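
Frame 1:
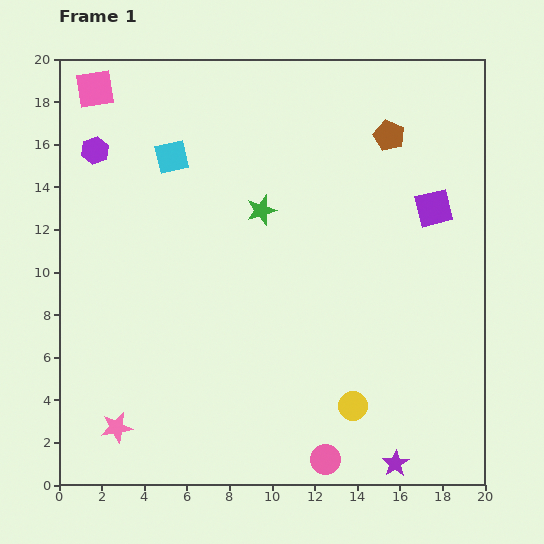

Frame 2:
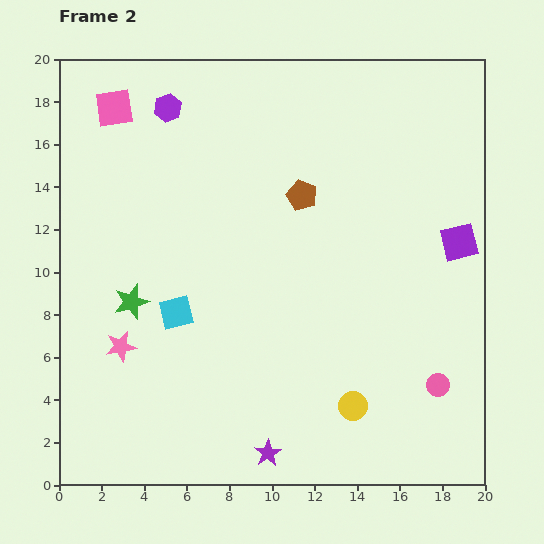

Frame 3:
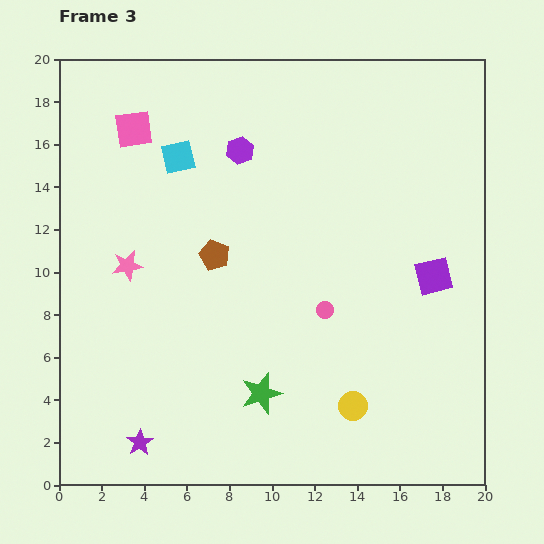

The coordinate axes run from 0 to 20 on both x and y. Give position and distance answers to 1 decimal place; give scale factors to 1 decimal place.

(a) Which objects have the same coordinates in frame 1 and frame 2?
the yellow circle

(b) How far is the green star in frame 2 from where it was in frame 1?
7.5

The green star moved from (9.5, 12.9) to (3.4, 8.6), a distance of √(6.1² + 4.3²) ≈ 7.5.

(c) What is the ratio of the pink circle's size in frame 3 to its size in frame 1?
0.6×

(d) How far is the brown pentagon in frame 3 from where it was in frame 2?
5.0

The brown pentagon moved from (11.4, 13.6) to (7.3, 10.8), a distance of √(4.1² + 2.8²) ≈ 5.0.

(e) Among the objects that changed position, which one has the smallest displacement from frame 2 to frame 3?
the pink square

(moved 1.3)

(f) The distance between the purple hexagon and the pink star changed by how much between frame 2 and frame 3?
-3.8

Distance in frame 2: 11.4. Distance in frame 3: 7.6.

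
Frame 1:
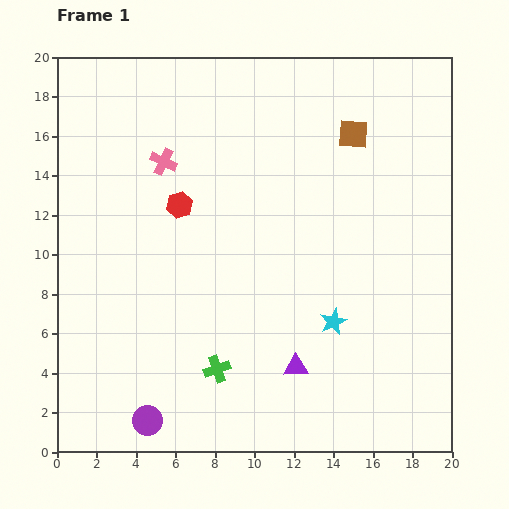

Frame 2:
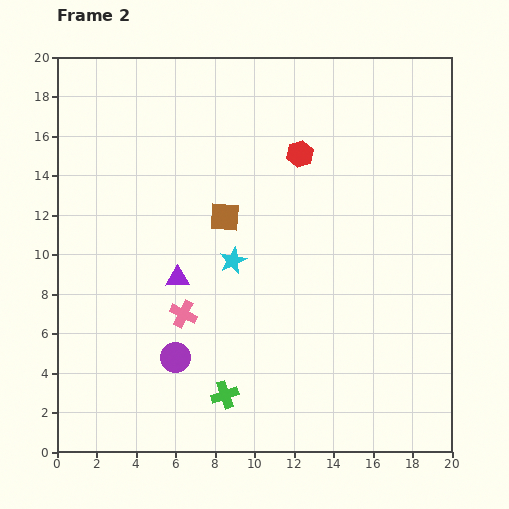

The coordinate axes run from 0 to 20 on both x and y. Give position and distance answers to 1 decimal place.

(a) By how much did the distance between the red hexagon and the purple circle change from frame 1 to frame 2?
+1.1

Distance in frame 1: 11.0. Distance in frame 2: 12.1.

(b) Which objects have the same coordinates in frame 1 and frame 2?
none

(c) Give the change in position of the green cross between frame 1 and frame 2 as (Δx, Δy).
(0.4, -1.3)

The green cross was at (8.1, 4.2) in frame 1 and (8.5, 2.9) in frame 2.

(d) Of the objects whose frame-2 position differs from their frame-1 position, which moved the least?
the green cross

(moved 1.4)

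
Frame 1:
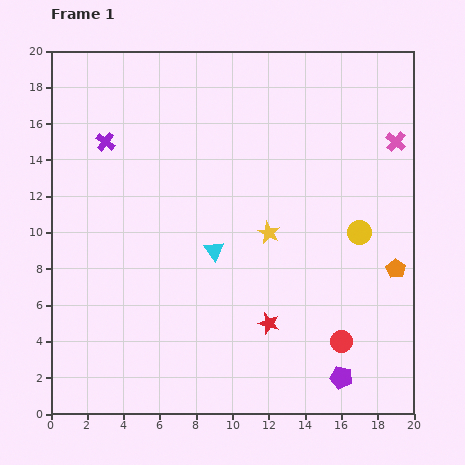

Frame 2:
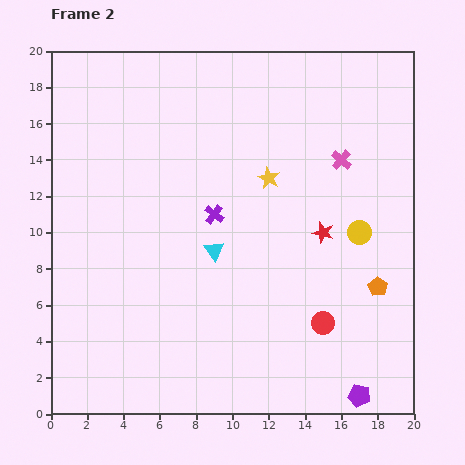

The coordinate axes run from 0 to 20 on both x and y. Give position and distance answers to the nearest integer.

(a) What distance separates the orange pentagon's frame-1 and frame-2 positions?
1

The orange pentagon moved from (19, 8) to (18, 7), a distance of √(1² + 1²) ≈ 1.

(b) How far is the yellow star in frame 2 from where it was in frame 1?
3

The yellow star moved from (12, 10) to (12, 13), a distance of √(0² + 3²) ≈ 3.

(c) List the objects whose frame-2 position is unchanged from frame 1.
the cyan triangle, the yellow circle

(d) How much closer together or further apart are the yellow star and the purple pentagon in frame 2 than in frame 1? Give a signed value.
+4

Distance in frame 1: 9. Distance in frame 2: 13.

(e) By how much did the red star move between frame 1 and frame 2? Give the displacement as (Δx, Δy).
(3, 5)

The red star was at (12, 5) in frame 1 and (15, 10) in frame 2.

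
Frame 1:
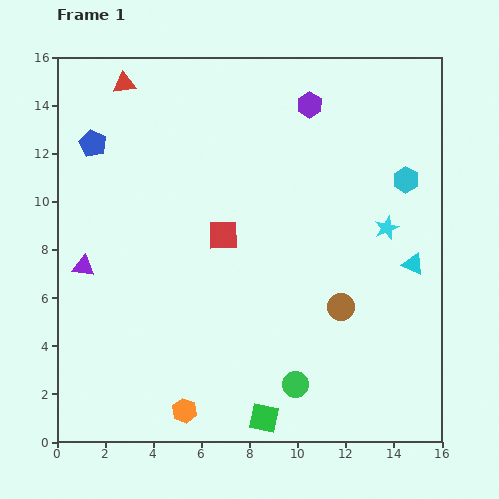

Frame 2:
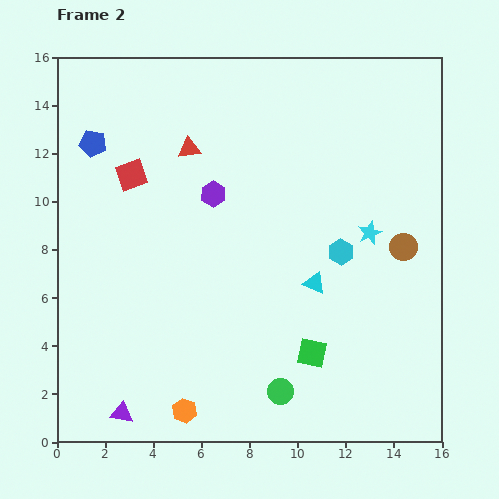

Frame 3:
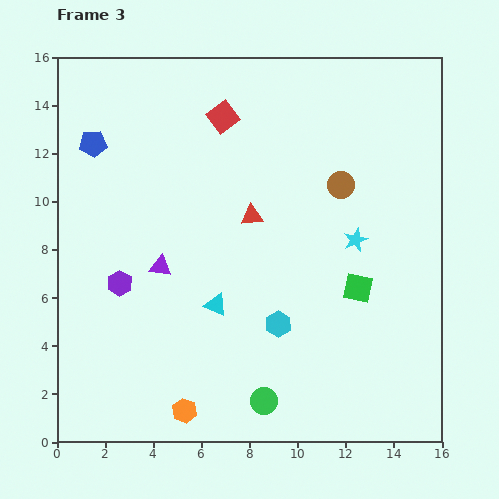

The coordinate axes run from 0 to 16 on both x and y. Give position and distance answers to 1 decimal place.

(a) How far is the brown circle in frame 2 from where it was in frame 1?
3.6

The brown circle moved from (11.8, 5.6) to (14.4, 8.1), a distance of √(2.6² + 2.5²) ≈ 3.6.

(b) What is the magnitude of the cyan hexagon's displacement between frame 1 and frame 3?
8.0

The cyan hexagon moved from (14.5, 10.9) to (9.2, 4.9), a distance of √(5.3² + 6.0²) ≈ 8.0.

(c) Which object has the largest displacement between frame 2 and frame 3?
the purple triangle

(moved 6.3; next 5.4)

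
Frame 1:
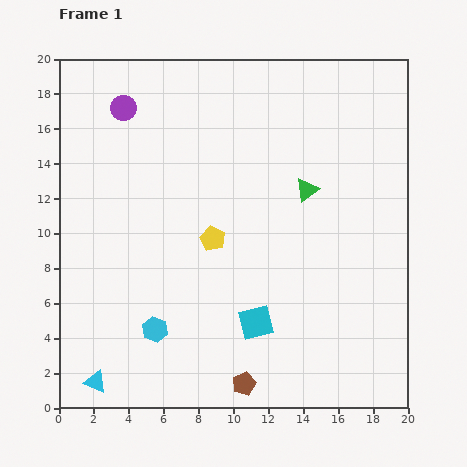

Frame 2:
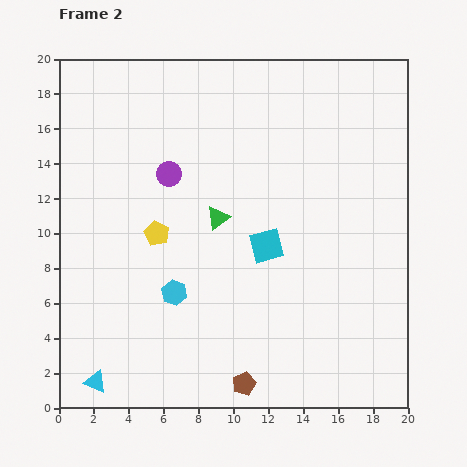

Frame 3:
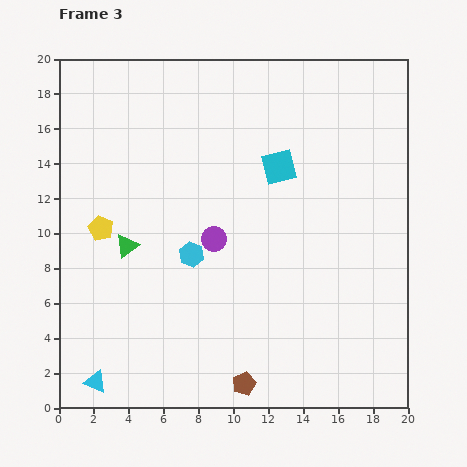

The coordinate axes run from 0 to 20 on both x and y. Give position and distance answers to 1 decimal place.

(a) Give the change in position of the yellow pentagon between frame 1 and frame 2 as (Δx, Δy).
(-3.2, 0.3)

The yellow pentagon was at (8.8, 9.7) in frame 1 and (5.6, 10.0) in frame 2.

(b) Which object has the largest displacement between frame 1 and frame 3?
the green triangle

(moved 10.8; next 9.1)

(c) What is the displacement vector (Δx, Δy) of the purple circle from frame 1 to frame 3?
(5.2, -7.5)

The purple circle was at (3.7, 17.2) in frame 1 and (8.9, 9.7) in frame 3.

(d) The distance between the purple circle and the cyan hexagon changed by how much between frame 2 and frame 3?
-5.2

Distance in frame 2: 6.8. Distance in frame 3: 1.6.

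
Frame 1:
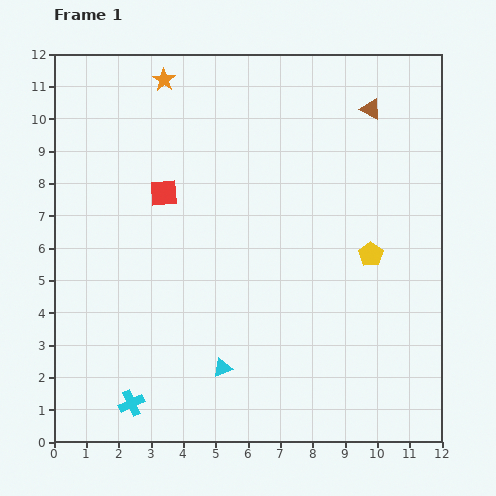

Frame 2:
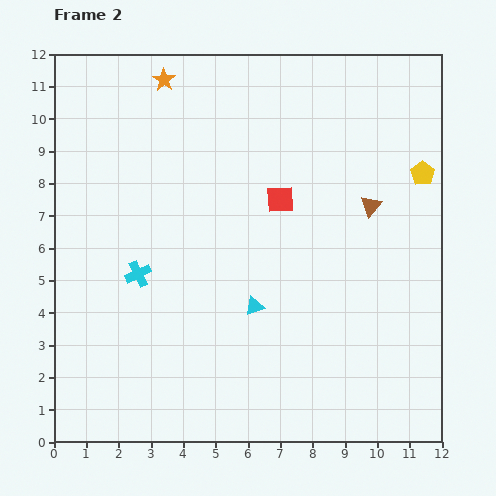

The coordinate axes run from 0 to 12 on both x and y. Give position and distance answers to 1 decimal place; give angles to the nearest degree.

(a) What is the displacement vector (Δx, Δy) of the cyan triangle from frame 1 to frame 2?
(1.0, 1.9)

The cyan triangle was at (5.2, 2.3) in frame 1 and (6.2, 4.2) in frame 2.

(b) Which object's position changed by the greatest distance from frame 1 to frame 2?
the cyan cross

(moved 4.0; next 3.6)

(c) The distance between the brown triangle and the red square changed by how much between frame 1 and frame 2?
-4.1

Distance in frame 1: 6.9. Distance in frame 2: 2.8.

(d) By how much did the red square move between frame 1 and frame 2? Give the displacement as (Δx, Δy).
(3.6, -0.2)

The red square was at (3.4, 7.7) in frame 1 and (7.0, 7.5) in frame 2.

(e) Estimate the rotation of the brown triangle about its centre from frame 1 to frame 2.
42° clockwise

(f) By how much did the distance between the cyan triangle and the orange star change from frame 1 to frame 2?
-1.6

Distance in frame 1: 9.1. Distance in frame 2: 7.5.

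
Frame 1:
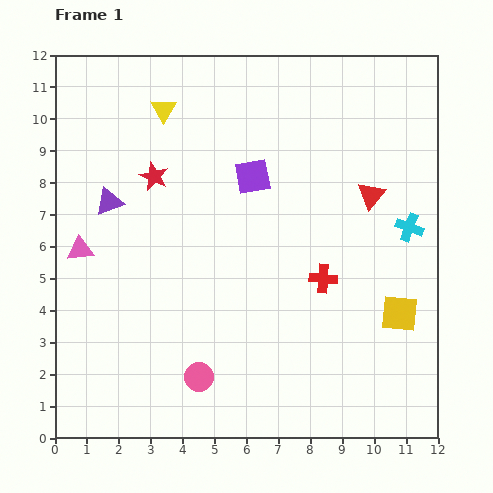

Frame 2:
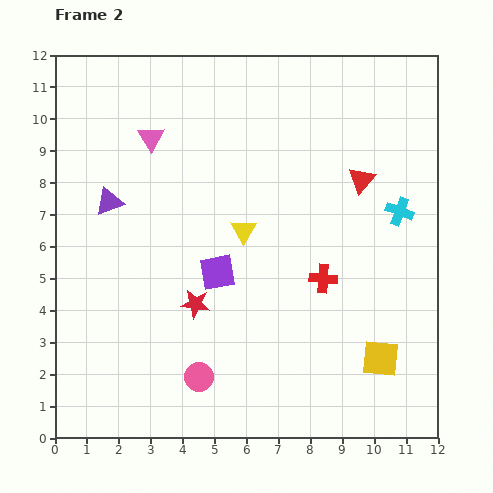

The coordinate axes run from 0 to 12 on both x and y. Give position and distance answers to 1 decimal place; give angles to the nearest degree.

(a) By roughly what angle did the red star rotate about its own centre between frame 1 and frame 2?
17° counter-clockwise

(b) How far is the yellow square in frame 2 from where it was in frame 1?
1.5

The yellow square moved from (10.8, 3.9) to (10.2, 2.5), a distance of √(0.6² + 1.4²) ≈ 1.5.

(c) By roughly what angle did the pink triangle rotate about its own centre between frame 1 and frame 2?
55° counter-clockwise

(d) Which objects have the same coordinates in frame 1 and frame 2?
the red cross, the purple triangle, the pink circle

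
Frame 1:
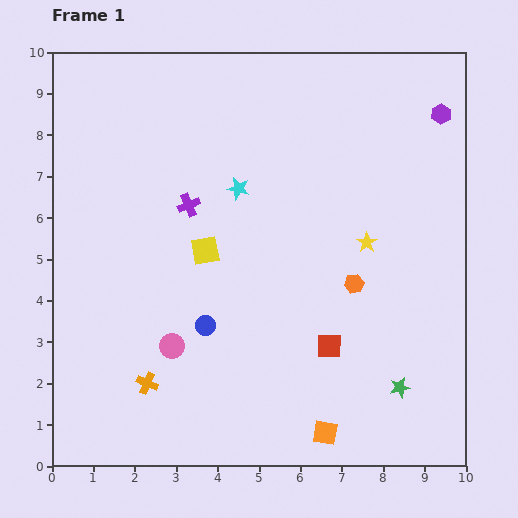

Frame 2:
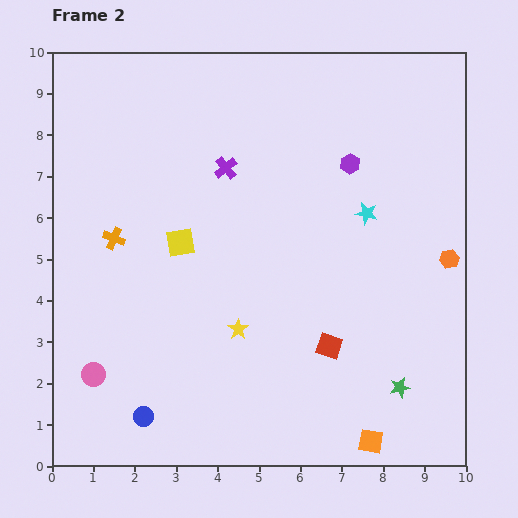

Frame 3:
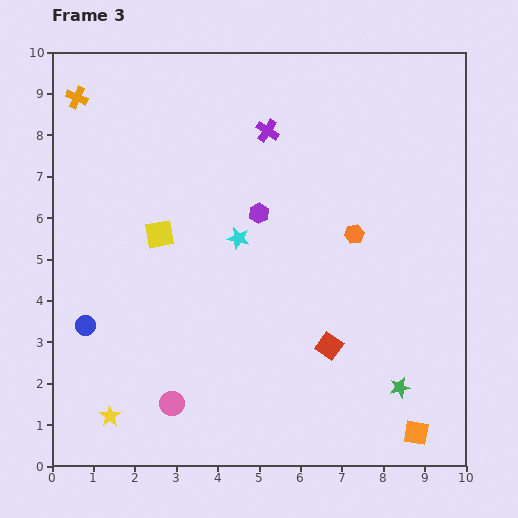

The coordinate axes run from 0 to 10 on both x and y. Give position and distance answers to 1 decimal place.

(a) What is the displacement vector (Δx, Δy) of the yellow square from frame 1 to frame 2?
(-0.6, 0.2)

The yellow square was at (3.7, 5.2) in frame 1 and (3.1, 5.4) in frame 2.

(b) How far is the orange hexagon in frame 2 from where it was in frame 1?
2.4

The orange hexagon moved from (7.3, 4.4) to (9.6, 5.0), a distance of √(2.3² + 0.6²) ≈ 2.4.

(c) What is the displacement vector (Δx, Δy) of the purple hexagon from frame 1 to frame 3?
(-4.4, -2.4)

The purple hexagon was at (9.4, 8.5) in frame 1 and (5.0, 6.1) in frame 3.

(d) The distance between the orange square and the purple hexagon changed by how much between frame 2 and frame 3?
-0.2

Distance in frame 2: 6.7. Distance in frame 3: 6.5.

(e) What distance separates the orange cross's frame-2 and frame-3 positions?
3.5

The orange cross moved from (1.5, 5.5) to (0.6, 8.9), a distance of √(0.9² + 3.4²) ≈ 3.5.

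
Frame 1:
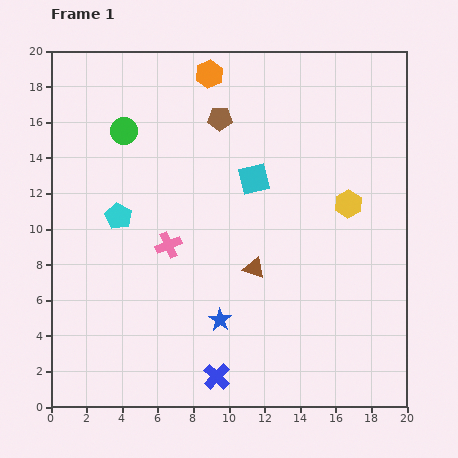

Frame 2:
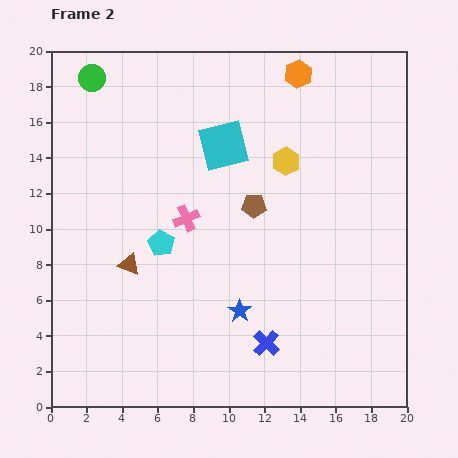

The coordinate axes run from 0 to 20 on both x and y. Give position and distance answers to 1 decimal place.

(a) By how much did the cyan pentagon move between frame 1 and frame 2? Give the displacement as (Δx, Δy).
(2.4, -1.5)

The cyan pentagon was at (3.8, 10.7) in frame 1 and (6.2, 9.2) in frame 2.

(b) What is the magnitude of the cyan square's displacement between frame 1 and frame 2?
2.5

The cyan square moved from (11.4, 12.8) to (9.7, 14.7), a distance of √(1.7² + 1.9²) ≈ 2.5.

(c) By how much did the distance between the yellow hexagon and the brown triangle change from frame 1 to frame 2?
+4.1

Distance in frame 1: 6.4. Distance in frame 2: 10.5.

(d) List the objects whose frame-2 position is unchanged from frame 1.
none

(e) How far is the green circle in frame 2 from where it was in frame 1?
3.5

The green circle moved from (4.1, 15.5) to (2.3, 18.5), a distance of √(1.8² + 3.0²) ≈ 3.5.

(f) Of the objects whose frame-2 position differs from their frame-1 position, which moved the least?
the blue star

(moved 1.2)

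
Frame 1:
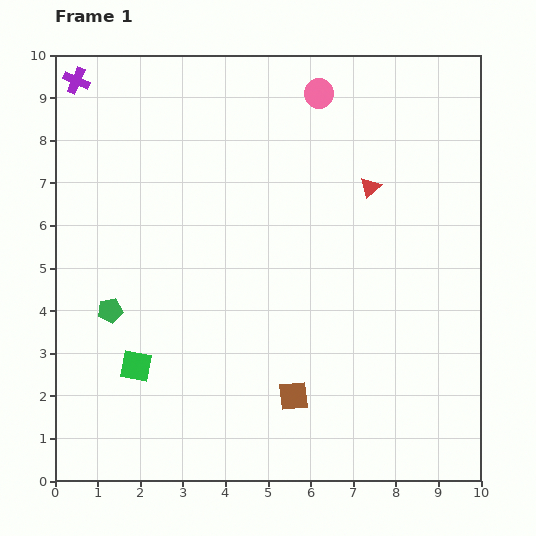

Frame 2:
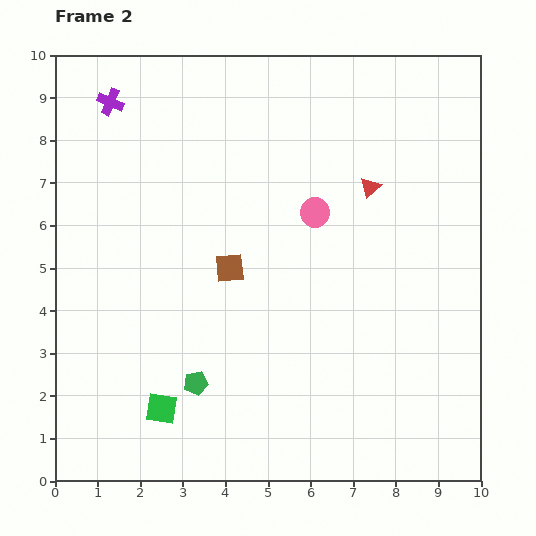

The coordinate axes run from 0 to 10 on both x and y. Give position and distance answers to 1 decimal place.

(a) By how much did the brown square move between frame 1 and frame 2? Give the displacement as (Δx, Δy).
(-1.5, 3.0)

The brown square was at (5.6, 2.0) in frame 1 and (4.1, 5.0) in frame 2.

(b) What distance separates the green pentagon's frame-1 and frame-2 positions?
2.6

The green pentagon moved from (1.3, 4.0) to (3.3, 2.3), a distance of √(2.0² + 1.7²) ≈ 2.6.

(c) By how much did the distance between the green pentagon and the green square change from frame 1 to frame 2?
-0.4

Distance in frame 1: 1.4. Distance in frame 2: 1.0.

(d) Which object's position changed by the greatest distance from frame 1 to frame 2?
the brown square

(moved 3.4; next 2.8)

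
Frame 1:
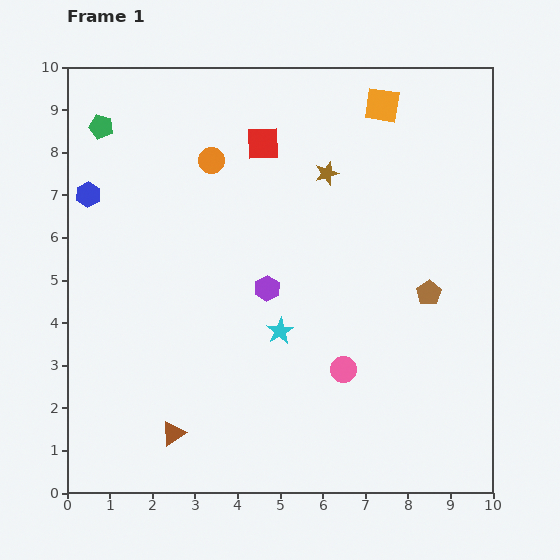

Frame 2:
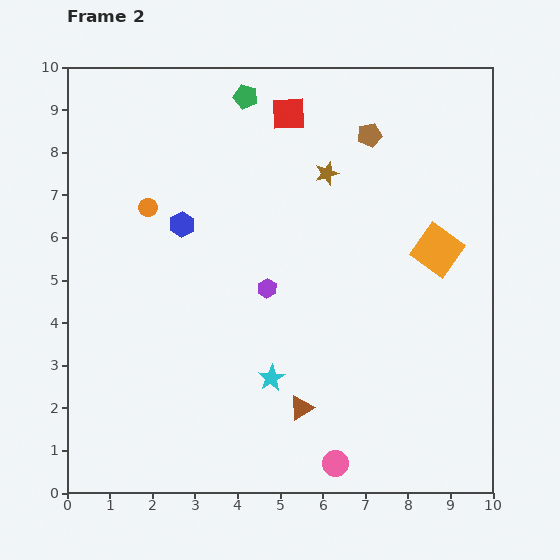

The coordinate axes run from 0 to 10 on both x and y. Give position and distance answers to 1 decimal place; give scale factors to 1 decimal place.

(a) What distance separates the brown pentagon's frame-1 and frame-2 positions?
4.0

The brown pentagon moved from (8.5, 4.7) to (7.1, 8.4), a distance of √(1.4² + 3.7²) ≈ 4.0.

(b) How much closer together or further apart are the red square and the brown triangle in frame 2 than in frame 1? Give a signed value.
-0.2

Distance in frame 1: 7.1. Distance in frame 2: 6.9.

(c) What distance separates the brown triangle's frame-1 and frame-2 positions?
3.1

The brown triangle moved from (2.5, 1.4) to (5.5, 2.0), a distance of √(3.0² + 0.6²) ≈ 3.1.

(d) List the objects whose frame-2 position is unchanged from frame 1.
the purple hexagon, the brown star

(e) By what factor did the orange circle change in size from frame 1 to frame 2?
0.7×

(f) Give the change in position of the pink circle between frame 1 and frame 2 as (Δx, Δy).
(-0.2, -2.2)

The pink circle was at (6.5, 2.9) in frame 1 and (6.3, 0.7) in frame 2.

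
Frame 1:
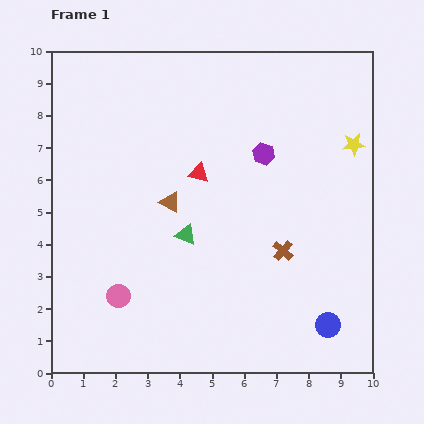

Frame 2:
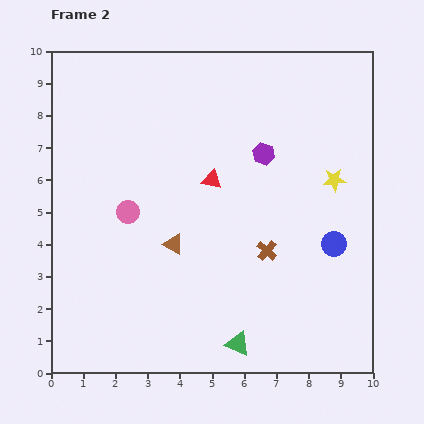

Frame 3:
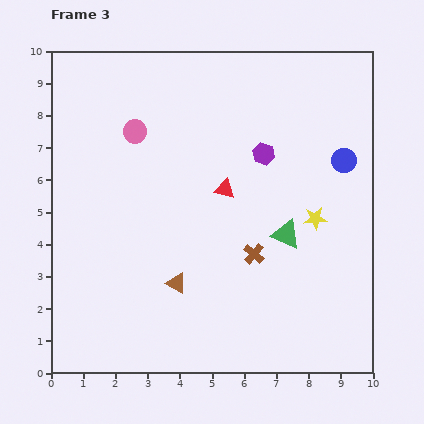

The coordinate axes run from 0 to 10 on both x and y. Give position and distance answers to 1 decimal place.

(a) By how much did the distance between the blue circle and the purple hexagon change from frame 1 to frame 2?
-2.1

Distance in frame 1: 5.7. Distance in frame 2: 3.6.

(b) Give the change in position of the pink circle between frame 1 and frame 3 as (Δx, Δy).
(0.5, 5.1)

The pink circle was at (2.1, 2.4) in frame 1 and (2.6, 7.5) in frame 3.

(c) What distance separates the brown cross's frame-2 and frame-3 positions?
0.4

The brown cross moved from (6.7, 3.8) to (6.3, 3.7), a distance of √(0.4² + 0.1²) ≈ 0.4.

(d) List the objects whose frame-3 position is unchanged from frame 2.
the purple hexagon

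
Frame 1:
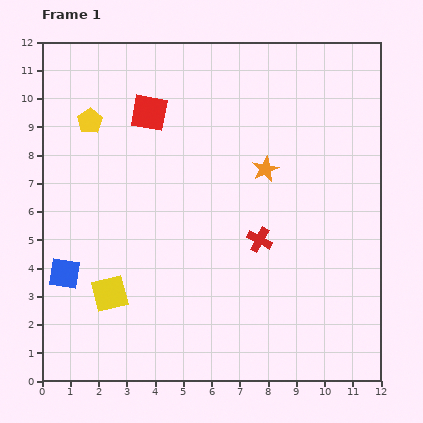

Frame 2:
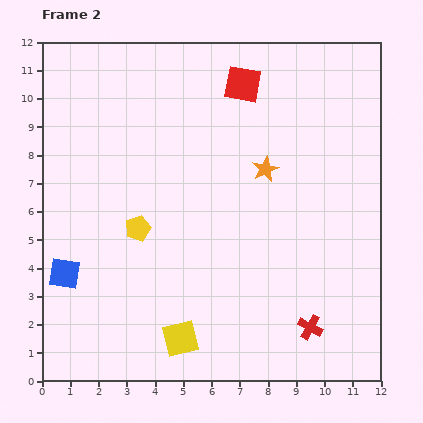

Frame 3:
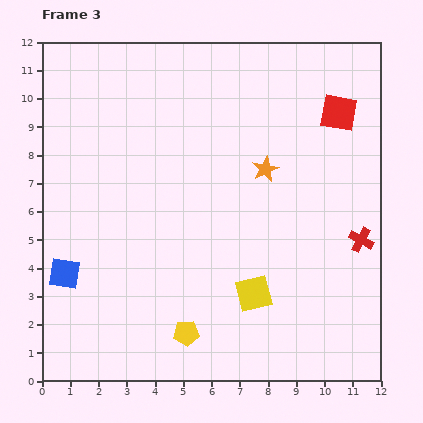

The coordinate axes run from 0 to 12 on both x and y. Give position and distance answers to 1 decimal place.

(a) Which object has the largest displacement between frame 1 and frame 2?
the yellow pentagon

(moved 4.2; next 3.6)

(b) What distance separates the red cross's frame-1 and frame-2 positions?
3.6

The red cross moved from (7.7, 5.0) to (9.5, 1.9), a distance of √(1.8² + 3.1²) ≈ 3.6.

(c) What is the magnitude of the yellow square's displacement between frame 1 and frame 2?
3.0

The yellow square moved from (2.4, 3.1) to (4.9, 1.5), a distance of √(2.5² + 1.6²) ≈ 3.0.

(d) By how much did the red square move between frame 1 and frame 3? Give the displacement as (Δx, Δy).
(6.7, 0.0)

The red square was at (3.8, 9.5) in frame 1 and (10.5, 9.5) in frame 3.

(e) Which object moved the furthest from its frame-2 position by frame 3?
the yellow pentagon

(moved 4.1; next 3.6)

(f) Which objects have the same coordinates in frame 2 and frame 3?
the orange star, the blue square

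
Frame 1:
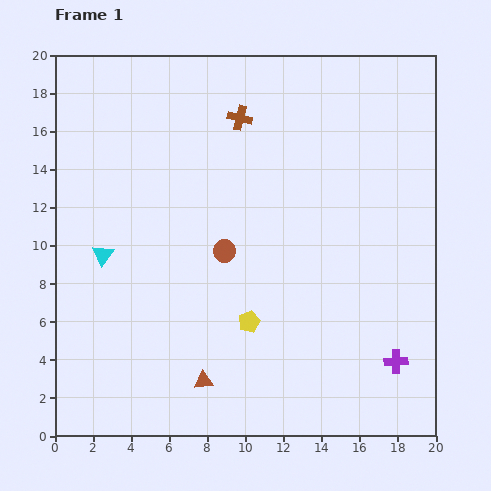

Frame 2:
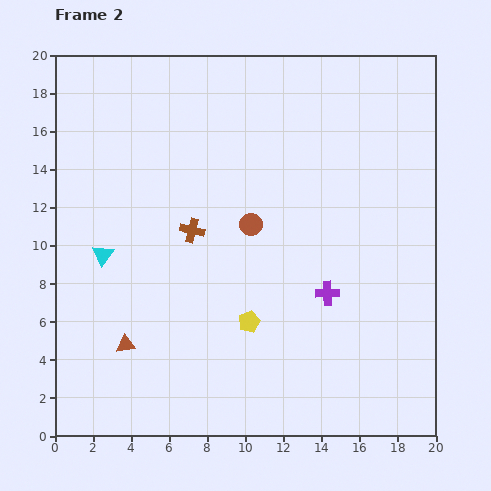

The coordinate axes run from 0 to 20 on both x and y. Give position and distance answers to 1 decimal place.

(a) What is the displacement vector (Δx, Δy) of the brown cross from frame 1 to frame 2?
(-2.5, -5.9)

The brown cross was at (9.7, 16.7) in frame 1 and (7.2, 10.8) in frame 2.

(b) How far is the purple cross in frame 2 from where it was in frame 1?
5.1

The purple cross moved from (17.9, 3.9) to (14.3, 7.5), a distance of √(3.6² + 3.6²) ≈ 5.1.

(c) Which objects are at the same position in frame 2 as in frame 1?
the yellow pentagon, the cyan triangle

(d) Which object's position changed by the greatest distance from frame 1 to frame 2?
the brown cross

(moved 6.4; next 5.1)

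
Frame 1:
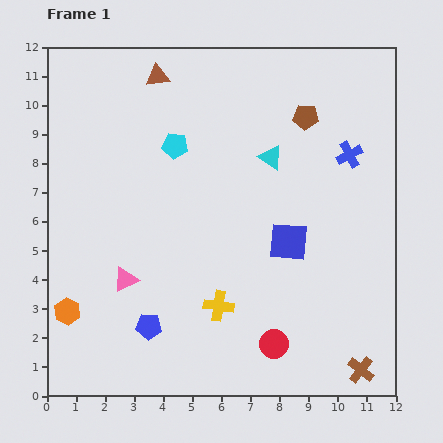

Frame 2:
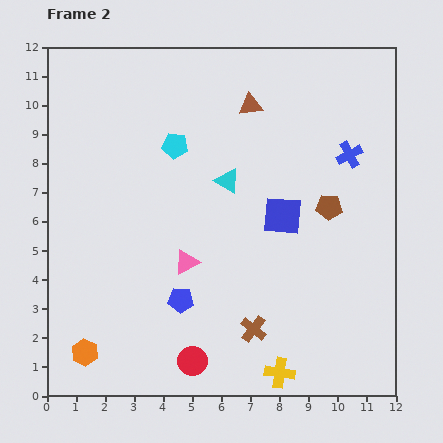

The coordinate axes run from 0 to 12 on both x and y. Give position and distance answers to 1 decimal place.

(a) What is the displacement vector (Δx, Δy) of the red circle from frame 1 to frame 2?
(-2.8, -0.6)

The red circle was at (7.8, 1.8) in frame 1 and (5.0, 1.2) in frame 2.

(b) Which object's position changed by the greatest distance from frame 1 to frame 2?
the brown cross

(moved 4.0; next 3.4)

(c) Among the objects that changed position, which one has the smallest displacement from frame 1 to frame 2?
the blue square

(moved 0.9)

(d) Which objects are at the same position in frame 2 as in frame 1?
the cyan pentagon, the blue cross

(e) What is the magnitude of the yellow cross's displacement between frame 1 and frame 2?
3.1

The yellow cross moved from (5.9, 3.1) to (8.0, 0.8), a distance of √(2.1² + 2.3²) ≈ 3.1.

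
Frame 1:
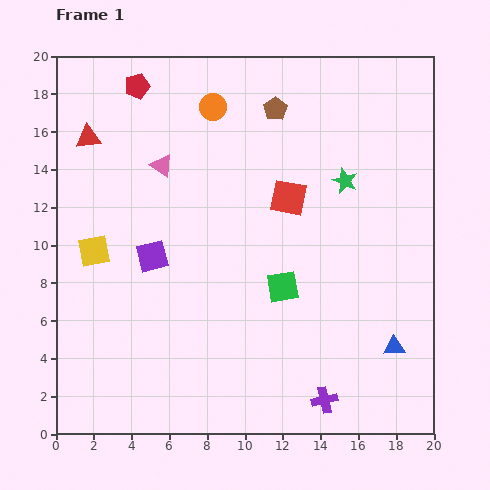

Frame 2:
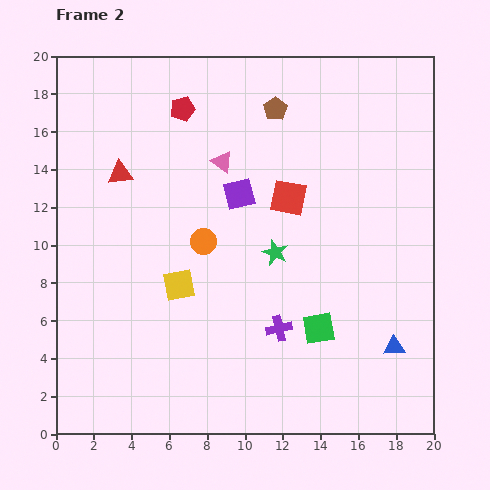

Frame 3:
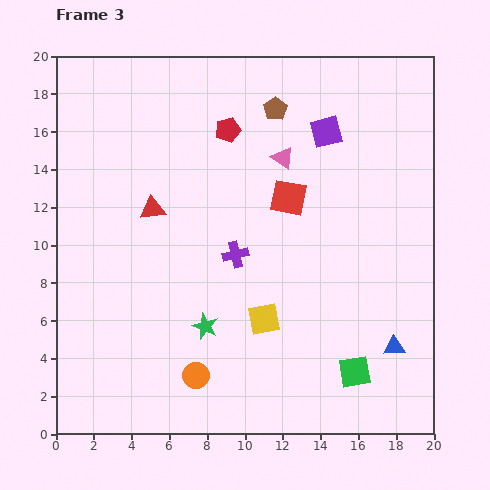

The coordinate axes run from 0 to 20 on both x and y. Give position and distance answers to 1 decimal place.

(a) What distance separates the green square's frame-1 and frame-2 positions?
2.9

The green square moved from (12.0, 7.8) to (13.9, 5.6), a distance of √(1.9² + 2.2²) ≈ 2.9.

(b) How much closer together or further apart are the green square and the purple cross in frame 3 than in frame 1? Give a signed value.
+2.4

Distance in frame 1: 6.4. Distance in frame 3: 8.8.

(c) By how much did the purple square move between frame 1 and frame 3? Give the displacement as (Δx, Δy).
(9.2, 6.6)

The purple square was at (5.1, 9.4) in frame 1 and (14.3, 16.0) in frame 3.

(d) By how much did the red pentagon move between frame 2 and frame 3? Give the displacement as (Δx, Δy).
(2.4, -1.1)

The red pentagon was at (6.7, 17.2) in frame 2 and (9.1, 16.1) in frame 3.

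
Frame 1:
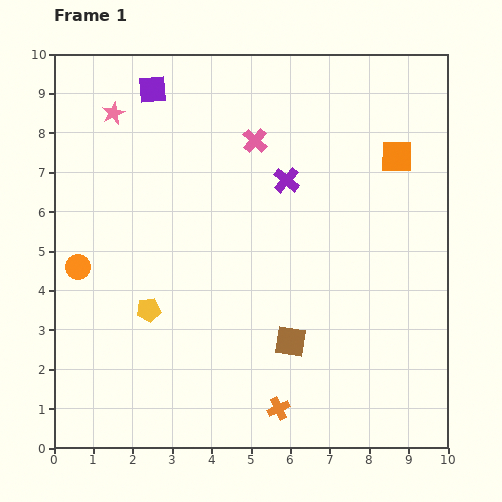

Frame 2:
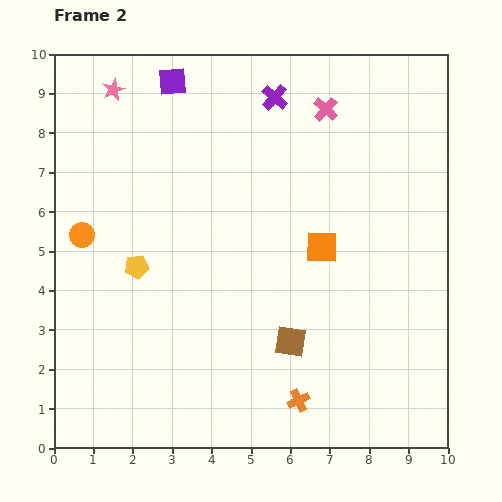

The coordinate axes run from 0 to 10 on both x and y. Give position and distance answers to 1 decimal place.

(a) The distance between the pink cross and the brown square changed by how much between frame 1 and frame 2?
+0.8

Distance in frame 1: 5.2. Distance in frame 2: 6.0.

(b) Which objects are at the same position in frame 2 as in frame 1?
the brown square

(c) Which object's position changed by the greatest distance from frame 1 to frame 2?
the orange square

(moved 3.0; next 2.1)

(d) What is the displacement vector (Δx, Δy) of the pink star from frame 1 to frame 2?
(0.0, 0.6)

The pink star was at (1.5, 8.5) in frame 1 and (1.5, 9.1) in frame 2.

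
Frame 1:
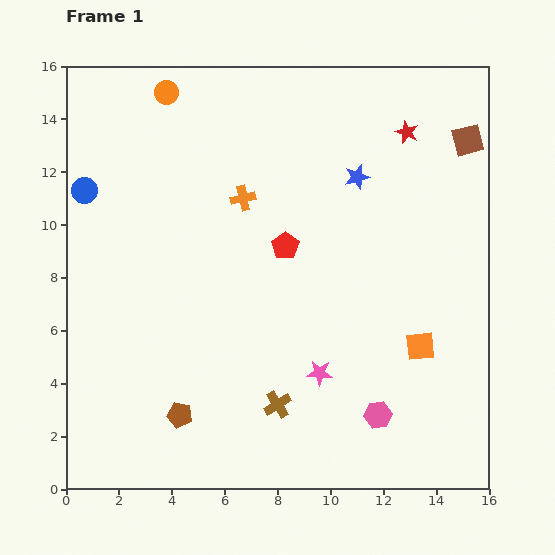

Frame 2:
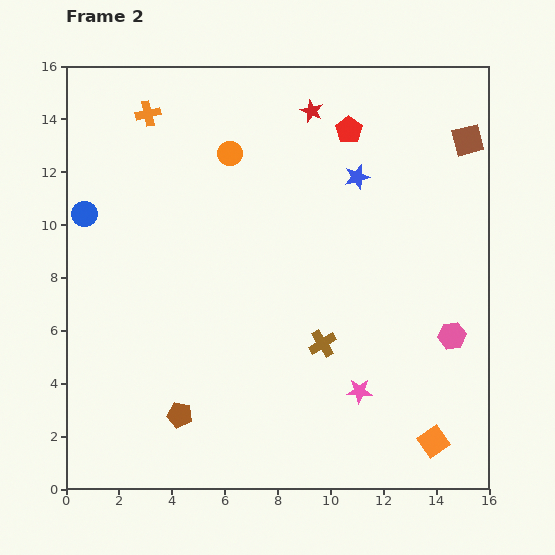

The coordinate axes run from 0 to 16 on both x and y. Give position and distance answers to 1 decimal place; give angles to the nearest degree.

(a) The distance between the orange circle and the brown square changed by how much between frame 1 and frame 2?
-2.5

Distance in frame 1: 11.5. Distance in frame 2: 9.0.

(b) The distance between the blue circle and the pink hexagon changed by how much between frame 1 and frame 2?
+0.6

Distance in frame 1: 14.0. Distance in frame 2: 14.6.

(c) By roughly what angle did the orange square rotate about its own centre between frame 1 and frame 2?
29° counter-clockwise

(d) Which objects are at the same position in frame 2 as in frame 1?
the brown square, the blue star, the brown pentagon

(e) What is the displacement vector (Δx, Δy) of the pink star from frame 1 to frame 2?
(1.5, -0.7)

The pink star was at (9.6, 4.4) in frame 1 and (11.1, 3.7) in frame 2.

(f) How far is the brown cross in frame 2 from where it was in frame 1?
2.9

The brown cross moved from (8.0, 3.2) to (9.7, 5.5), a distance of √(1.7² + 2.3²) ≈ 2.9.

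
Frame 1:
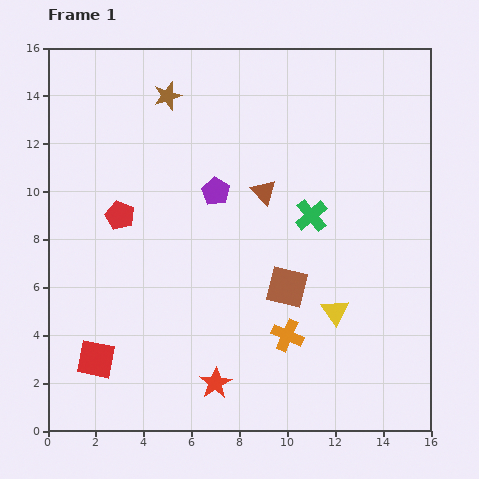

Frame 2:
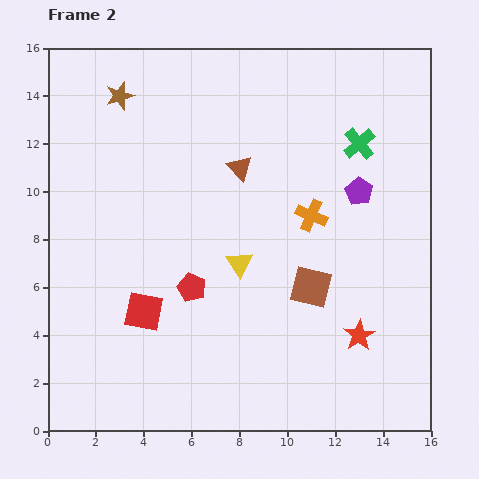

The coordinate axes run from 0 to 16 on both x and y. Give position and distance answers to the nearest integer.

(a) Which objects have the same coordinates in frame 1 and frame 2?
none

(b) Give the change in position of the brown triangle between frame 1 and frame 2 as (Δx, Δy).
(-1, 1)

The brown triangle was at (9, 10) in frame 1 and (8, 11) in frame 2.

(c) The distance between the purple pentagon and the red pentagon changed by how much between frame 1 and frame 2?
+4

Distance in frame 1: 4. Distance in frame 2: 8.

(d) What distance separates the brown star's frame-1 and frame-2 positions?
2

The brown star moved from (5, 14) to (3, 14), a distance of √(2² + 0²) ≈ 2.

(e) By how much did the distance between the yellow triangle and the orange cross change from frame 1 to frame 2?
+2

Distance in frame 1: 2. Distance in frame 2: 4.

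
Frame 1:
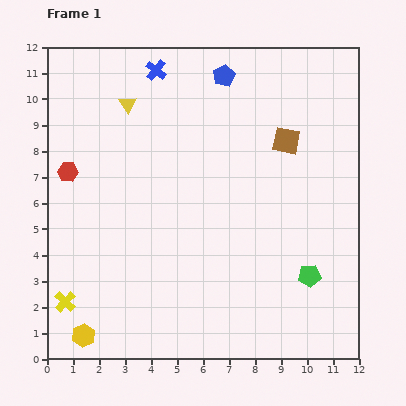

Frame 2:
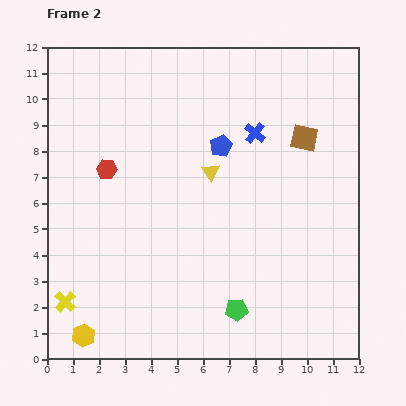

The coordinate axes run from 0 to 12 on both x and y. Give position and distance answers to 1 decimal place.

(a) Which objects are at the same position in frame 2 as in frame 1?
the yellow hexagon, the yellow cross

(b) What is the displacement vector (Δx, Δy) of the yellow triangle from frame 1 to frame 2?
(3.2, -2.6)

The yellow triangle was at (3.1, 9.8) in frame 1 and (6.3, 7.2) in frame 2.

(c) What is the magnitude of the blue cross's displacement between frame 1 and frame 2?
4.5

The blue cross moved from (4.2, 11.1) to (8.0, 8.7), a distance of √(3.8² + 2.4²) ≈ 4.5.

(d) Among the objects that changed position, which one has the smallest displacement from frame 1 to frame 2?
the brown square

(moved 0.7)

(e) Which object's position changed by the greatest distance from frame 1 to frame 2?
the blue cross

(moved 4.5; next 4.1)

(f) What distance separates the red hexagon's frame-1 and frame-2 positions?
1.5

The red hexagon moved from (0.8, 7.2) to (2.3, 7.3), a distance of √(1.5² + 0.1²) ≈ 1.5.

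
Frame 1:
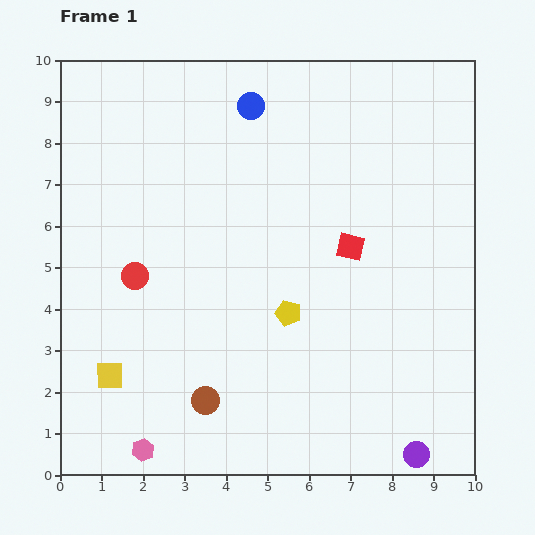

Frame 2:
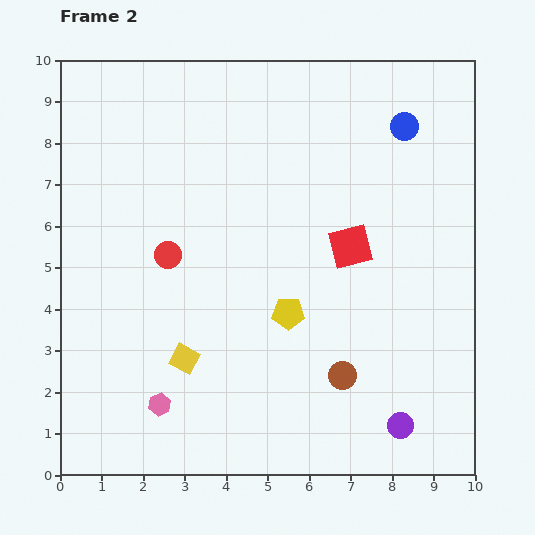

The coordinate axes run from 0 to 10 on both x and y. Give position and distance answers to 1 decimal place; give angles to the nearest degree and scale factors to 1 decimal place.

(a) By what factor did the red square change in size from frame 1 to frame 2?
1.5×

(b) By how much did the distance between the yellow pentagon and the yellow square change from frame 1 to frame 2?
-1.9

Distance in frame 1: 4.6. Distance in frame 2: 2.7.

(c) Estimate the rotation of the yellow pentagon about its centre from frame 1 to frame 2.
17° counter-clockwise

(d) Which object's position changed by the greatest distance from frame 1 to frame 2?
the blue circle

(moved 3.7; next 3.4)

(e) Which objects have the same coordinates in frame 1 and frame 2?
the yellow pentagon, the red square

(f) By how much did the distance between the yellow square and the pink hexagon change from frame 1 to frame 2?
-0.7

Distance in frame 1: 2.0. Distance in frame 2: 1.3.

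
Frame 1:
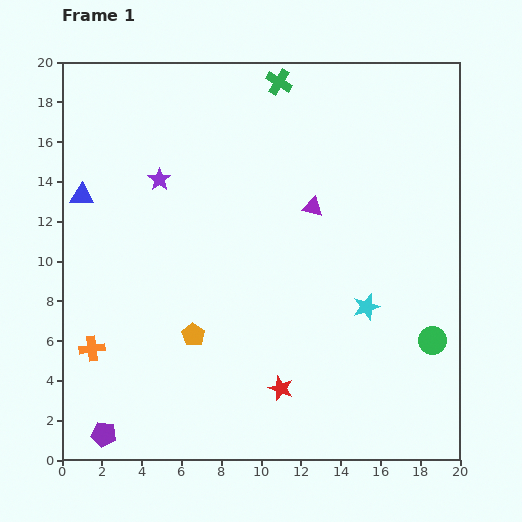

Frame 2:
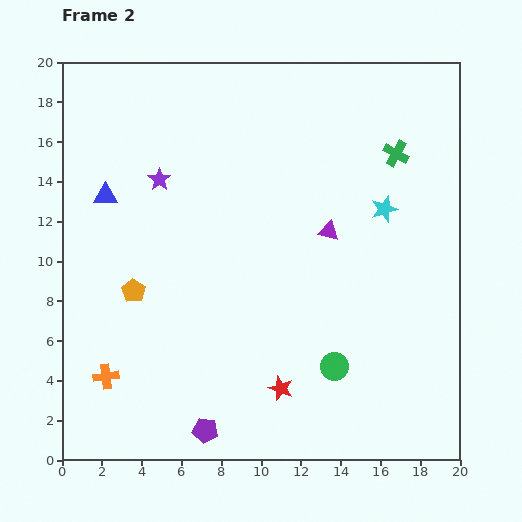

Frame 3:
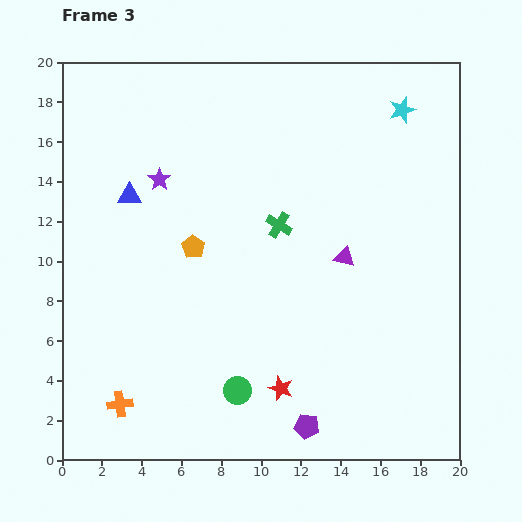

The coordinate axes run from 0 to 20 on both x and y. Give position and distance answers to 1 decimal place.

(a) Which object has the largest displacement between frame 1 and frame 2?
the green cross

(moved 6.9; next 5.1)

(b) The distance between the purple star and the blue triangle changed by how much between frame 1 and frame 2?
-1.2

Distance in frame 1: 4.0. Distance in frame 2: 2.8.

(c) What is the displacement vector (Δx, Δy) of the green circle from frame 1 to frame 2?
(-4.9, -1.3)

The green circle was at (18.6, 6.0) in frame 1 and (13.7, 4.7) in frame 2.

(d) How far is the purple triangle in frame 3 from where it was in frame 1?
3.0

The purple triangle moved from (12.6, 12.7) to (14.2, 10.2), a distance of √(1.6² + 2.5²) ≈ 3.0.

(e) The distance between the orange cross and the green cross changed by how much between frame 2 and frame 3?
-6.4

Distance in frame 2: 18.4. Distance in frame 3: 12.0.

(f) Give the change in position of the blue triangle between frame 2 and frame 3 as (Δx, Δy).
(1.2, 0.0)

The blue triangle was at (2.2, 13.3) in frame 2 and (3.4, 13.3) in frame 3.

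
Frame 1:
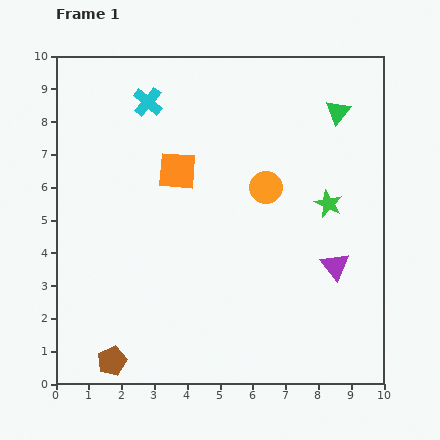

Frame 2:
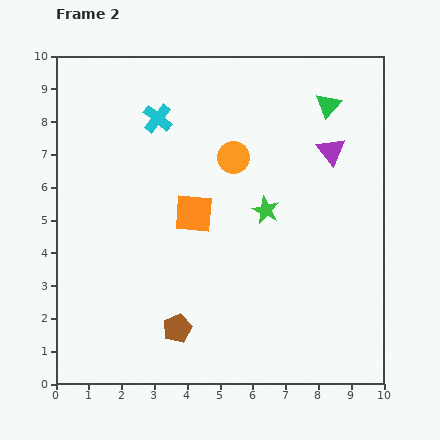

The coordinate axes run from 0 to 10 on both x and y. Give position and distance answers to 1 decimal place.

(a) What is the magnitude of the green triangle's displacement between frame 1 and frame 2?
0.4

The green triangle moved from (8.6, 8.3) to (8.3, 8.5), a distance of √(0.3² + 0.2²) ≈ 0.4.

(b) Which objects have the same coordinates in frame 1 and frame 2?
none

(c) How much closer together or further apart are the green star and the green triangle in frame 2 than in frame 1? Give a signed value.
+0.9

Distance in frame 1: 2.8. Distance in frame 2: 3.7.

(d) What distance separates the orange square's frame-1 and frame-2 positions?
1.4

The orange square moved from (3.7, 6.5) to (4.2, 5.2), a distance of √(0.5² + 1.3²) ≈ 1.4.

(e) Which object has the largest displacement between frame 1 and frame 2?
the purple triangle

(moved 3.5; next 2.2)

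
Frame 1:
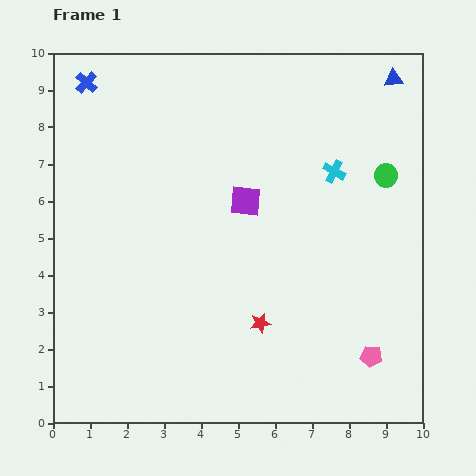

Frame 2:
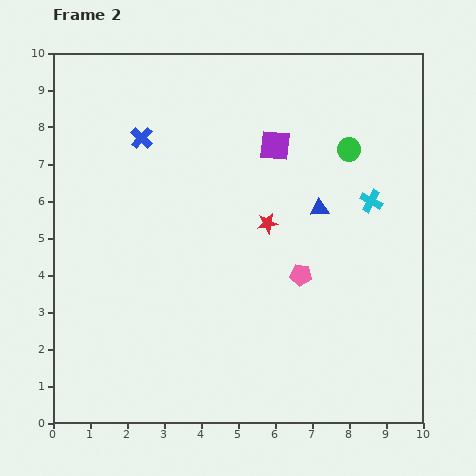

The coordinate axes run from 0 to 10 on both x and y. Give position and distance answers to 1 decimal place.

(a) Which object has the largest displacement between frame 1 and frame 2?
the blue triangle

(moved 4.0; next 2.9)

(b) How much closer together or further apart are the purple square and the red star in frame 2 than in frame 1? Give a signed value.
-1.2

Distance in frame 1: 3.3. Distance in frame 2: 2.1.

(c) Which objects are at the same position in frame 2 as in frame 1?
none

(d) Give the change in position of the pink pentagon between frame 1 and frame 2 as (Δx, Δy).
(-1.9, 2.2)

The pink pentagon was at (8.6, 1.8) in frame 1 and (6.7, 4.0) in frame 2.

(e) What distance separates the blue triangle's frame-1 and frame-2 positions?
4.0

The blue triangle moved from (9.2, 9.3) to (7.2, 5.8), a distance of √(2.0² + 3.5²) ≈ 4.0.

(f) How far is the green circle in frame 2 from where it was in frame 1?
1.2

The green circle moved from (9.0, 6.7) to (8.0, 7.4), a distance of √(1.0² + 0.7²) ≈ 1.2.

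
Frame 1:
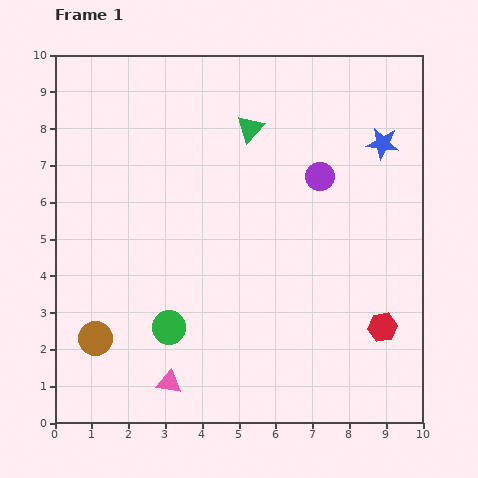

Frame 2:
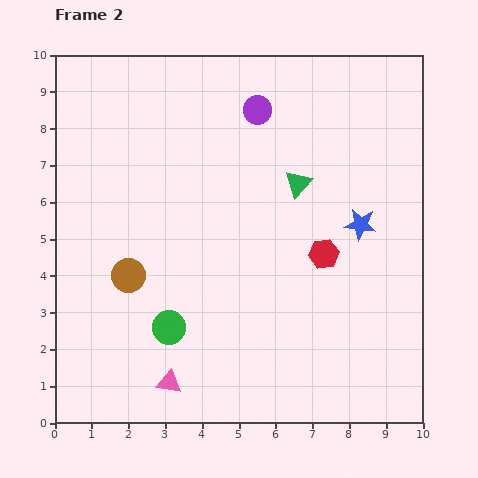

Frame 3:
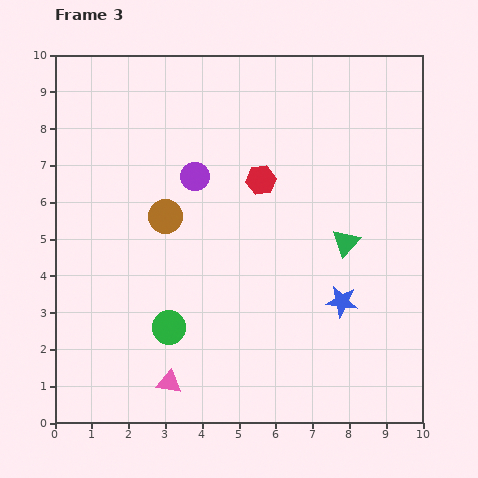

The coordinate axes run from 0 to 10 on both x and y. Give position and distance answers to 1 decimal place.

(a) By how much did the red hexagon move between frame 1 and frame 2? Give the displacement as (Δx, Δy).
(-1.6, 2.0)

The red hexagon was at (8.9, 2.6) in frame 1 and (7.3, 4.6) in frame 2.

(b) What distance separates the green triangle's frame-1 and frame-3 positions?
4.0

The green triangle moved from (5.3, 8.0) to (7.9, 4.9), a distance of √(2.6² + 3.1²) ≈ 4.0.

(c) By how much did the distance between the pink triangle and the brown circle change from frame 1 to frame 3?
+2.2

Distance in frame 1: 2.3. Distance in frame 3: 4.5.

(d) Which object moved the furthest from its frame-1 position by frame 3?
the red hexagon

(moved 5.2; next 4.4)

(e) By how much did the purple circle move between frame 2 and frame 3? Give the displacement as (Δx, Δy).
(-1.7, -1.8)

The purple circle was at (5.5, 8.5) in frame 2 and (3.8, 6.7) in frame 3.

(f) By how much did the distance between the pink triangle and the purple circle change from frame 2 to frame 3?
-2.2

Distance in frame 2: 7.8. Distance in frame 3: 5.6.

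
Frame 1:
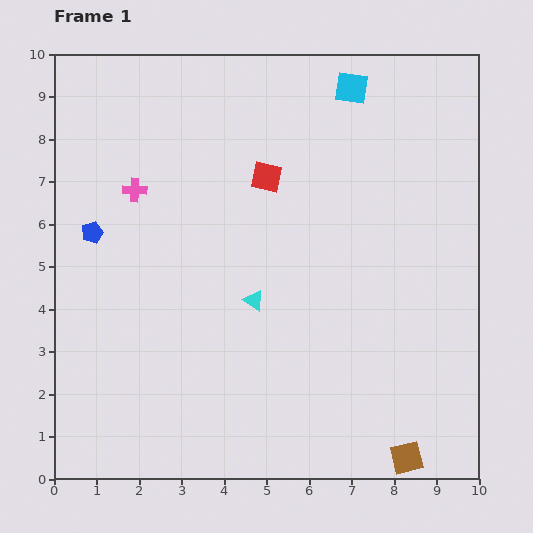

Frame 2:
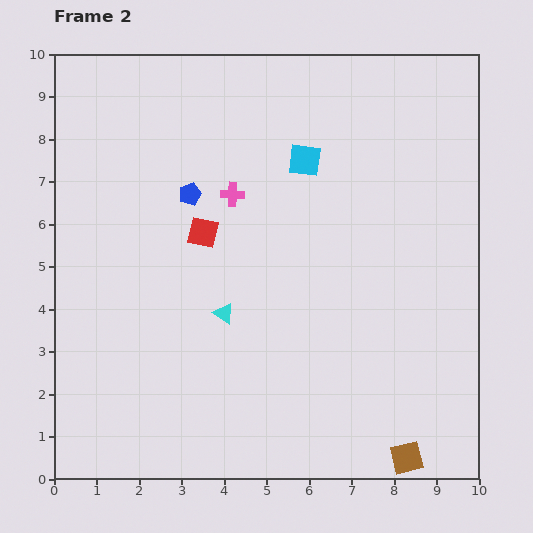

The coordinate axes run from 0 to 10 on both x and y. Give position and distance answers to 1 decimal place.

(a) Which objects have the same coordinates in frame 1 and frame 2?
the brown square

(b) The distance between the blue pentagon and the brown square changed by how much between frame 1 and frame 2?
-1.1

Distance in frame 1: 9.1. Distance in frame 2: 8.0.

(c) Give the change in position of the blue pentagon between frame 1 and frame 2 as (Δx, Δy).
(2.3, 0.9)

The blue pentagon was at (0.9, 5.8) in frame 1 and (3.2, 6.7) in frame 2.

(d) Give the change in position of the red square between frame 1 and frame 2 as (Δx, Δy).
(-1.5, -1.3)

The red square was at (5.0, 7.1) in frame 1 and (3.5, 5.8) in frame 2.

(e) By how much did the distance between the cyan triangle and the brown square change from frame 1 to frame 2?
+0.3

Distance in frame 1: 5.2. Distance in frame 2: 5.5.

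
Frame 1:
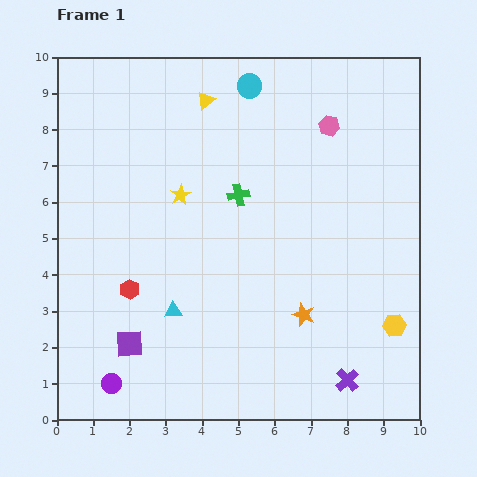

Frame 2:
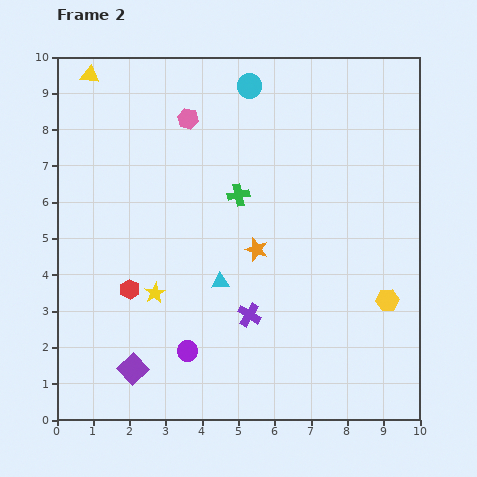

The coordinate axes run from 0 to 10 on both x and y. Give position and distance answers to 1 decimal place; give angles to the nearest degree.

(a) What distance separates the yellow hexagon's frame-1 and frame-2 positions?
0.7

The yellow hexagon moved from (9.3, 2.6) to (9.1, 3.3), a distance of √(0.2² + 0.7²) ≈ 0.7.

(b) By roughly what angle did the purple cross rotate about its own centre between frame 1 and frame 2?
16° counter-clockwise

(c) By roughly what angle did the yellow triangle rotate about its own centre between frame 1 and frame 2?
47° clockwise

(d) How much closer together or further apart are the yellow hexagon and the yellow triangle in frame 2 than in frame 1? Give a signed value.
+2.2

Distance in frame 1: 8.1. Distance in frame 2: 10.3.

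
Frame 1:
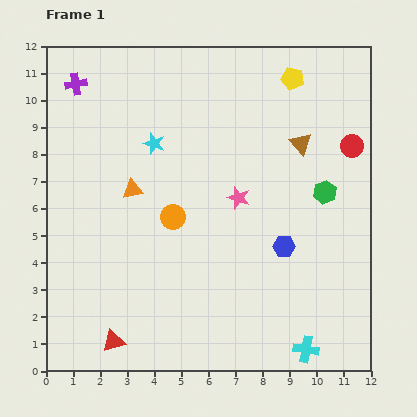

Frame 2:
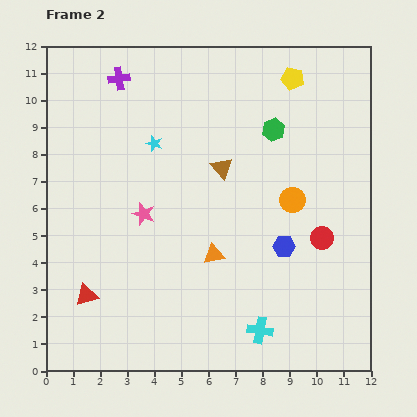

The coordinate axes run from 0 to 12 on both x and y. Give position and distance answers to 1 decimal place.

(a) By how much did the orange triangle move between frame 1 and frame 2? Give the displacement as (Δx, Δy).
(3.0, -2.4)

The orange triangle was at (3.2, 6.7) in frame 1 and (6.2, 4.3) in frame 2.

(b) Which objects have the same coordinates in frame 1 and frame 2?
the cyan star, the blue hexagon, the yellow pentagon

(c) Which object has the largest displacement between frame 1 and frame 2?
the orange circle

(moved 4.4; next 3.8)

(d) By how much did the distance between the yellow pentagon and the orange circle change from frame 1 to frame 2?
-2.2

Distance in frame 1: 6.7. Distance in frame 2: 4.5.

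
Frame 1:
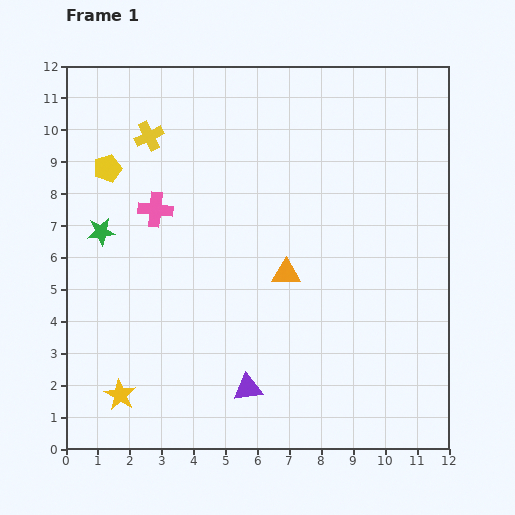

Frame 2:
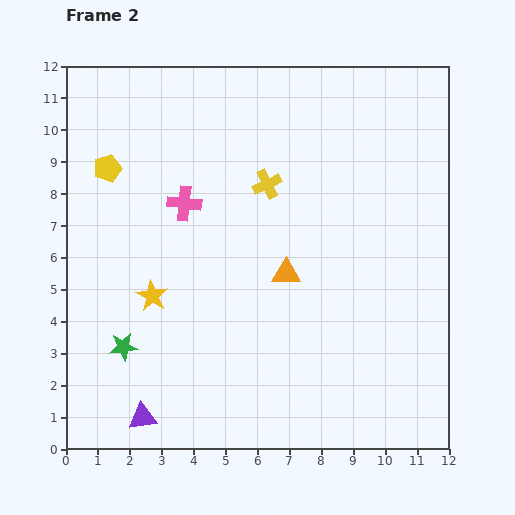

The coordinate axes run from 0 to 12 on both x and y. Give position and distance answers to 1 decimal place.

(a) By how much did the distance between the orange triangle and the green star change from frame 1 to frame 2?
-0.3

Distance in frame 1: 5.9. Distance in frame 2: 5.6.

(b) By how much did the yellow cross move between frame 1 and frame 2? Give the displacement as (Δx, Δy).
(3.7, -1.5)

The yellow cross was at (2.6, 9.8) in frame 1 and (6.3, 8.3) in frame 2.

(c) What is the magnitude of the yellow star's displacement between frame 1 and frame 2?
3.3

The yellow star moved from (1.7, 1.7) to (2.7, 4.8), a distance of √(1.0² + 3.1²) ≈ 3.3.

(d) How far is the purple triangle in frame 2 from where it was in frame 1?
3.4

The purple triangle moved from (5.7, 1.9) to (2.4, 1.0), a distance of √(3.3² + 0.9²) ≈ 3.4.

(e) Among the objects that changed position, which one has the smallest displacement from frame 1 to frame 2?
the pink cross

(moved 0.9)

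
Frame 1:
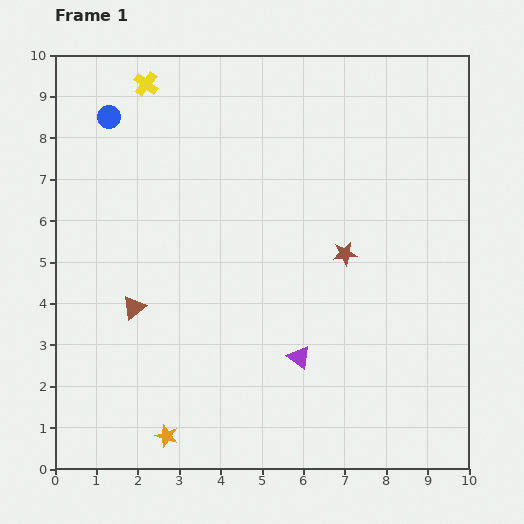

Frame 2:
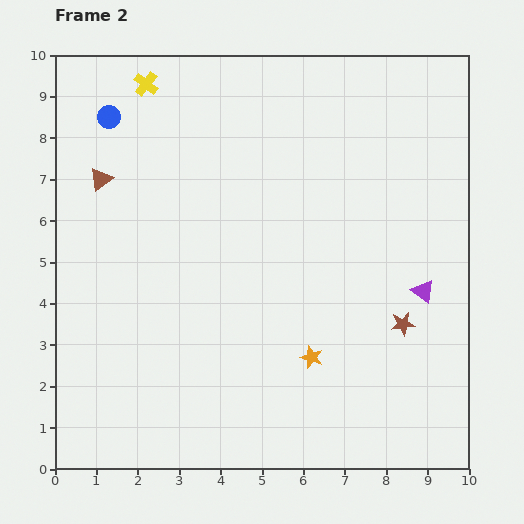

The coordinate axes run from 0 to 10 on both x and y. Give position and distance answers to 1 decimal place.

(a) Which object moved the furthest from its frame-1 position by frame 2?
the orange star

(moved 4.0; next 3.4)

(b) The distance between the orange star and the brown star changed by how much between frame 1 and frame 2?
-3.9

Distance in frame 1: 6.2. Distance in frame 2: 2.3.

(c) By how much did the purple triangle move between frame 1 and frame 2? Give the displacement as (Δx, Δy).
(3.0, 1.6)

The purple triangle was at (5.9, 2.7) in frame 1 and (8.9, 4.3) in frame 2.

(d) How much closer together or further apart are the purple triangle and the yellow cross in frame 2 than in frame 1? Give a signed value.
+0.8

Distance in frame 1: 7.6. Distance in frame 2: 8.4.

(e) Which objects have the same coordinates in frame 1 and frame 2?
the blue circle, the yellow cross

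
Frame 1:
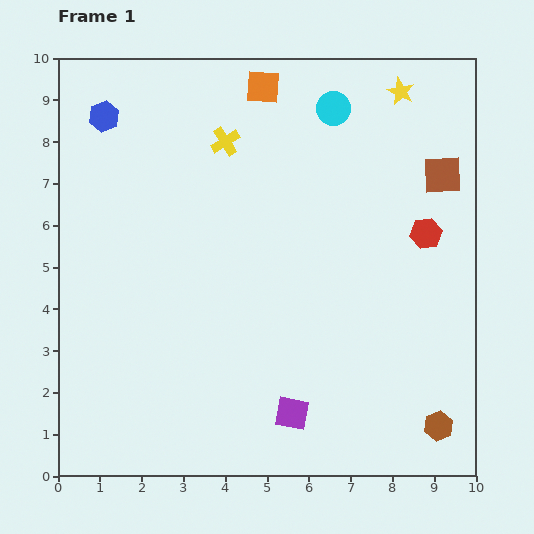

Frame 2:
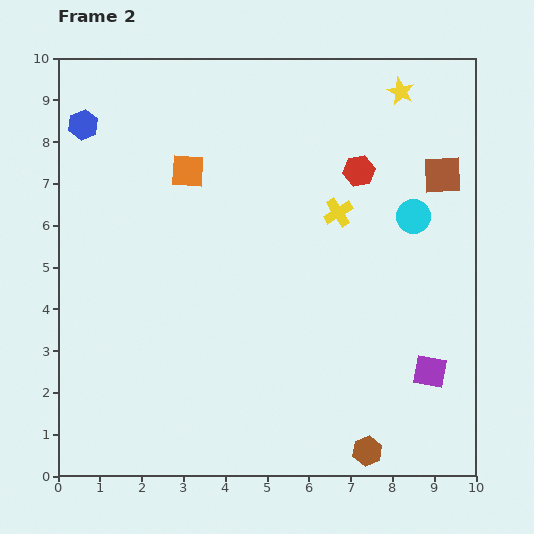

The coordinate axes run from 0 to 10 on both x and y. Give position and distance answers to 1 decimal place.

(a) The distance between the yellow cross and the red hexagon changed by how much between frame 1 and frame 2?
-4.2

Distance in frame 1: 5.3. Distance in frame 2: 1.1.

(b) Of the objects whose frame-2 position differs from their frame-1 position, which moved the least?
the blue hexagon

(moved 0.5)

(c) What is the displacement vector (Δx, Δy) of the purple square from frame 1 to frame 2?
(3.3, 1.0)

The purple square was at (5.6, 1.5) in frame 1 and (8.9, 2.5) in frame 2.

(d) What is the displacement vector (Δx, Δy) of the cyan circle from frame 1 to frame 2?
(1.9, -2.6)

The cyan circle was at (6.6, 8.8) in frame 1 and (8.5, 6.2) in frame 2.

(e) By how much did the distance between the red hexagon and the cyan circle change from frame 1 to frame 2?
-2.0

Distance in frame 1: 3.7. Distance in frame 2: 1.7.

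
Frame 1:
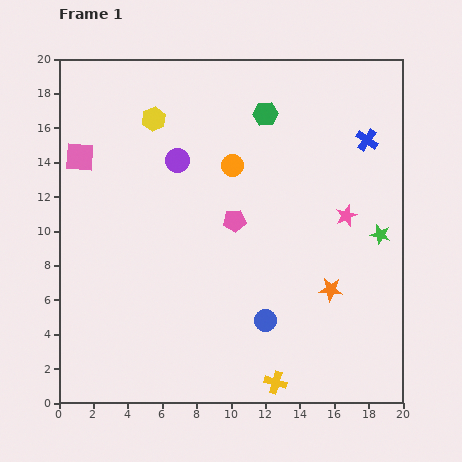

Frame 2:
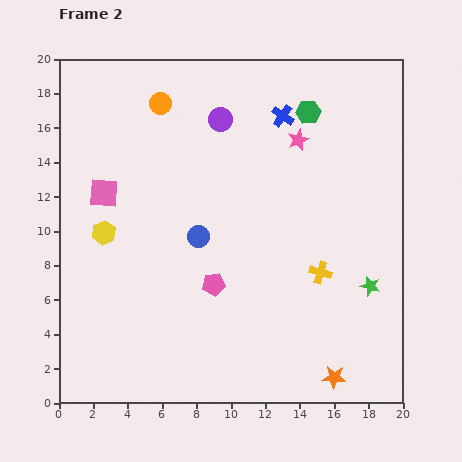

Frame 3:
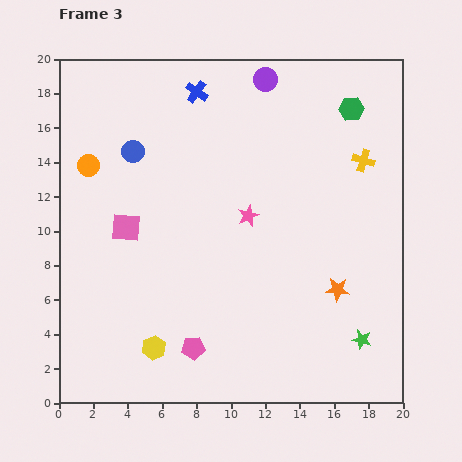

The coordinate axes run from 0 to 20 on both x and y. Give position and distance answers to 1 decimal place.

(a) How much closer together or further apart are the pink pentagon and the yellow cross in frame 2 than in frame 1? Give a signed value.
-3.5

Distance in frame 1: 9.7. Distance in frame 2: 6.2.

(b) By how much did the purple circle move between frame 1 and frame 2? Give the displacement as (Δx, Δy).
(2.5, 2.4)

The purple circle was at (6.9, 14.1) in frame 1 and (9.4, 16.5) in frame 2.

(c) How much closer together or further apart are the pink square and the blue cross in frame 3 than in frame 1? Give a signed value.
-7.8

Distance in frame 1: 16.7. Distance in frame 3: 8.9.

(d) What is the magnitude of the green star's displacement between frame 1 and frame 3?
6.2

The green star moved from (18.7, 9.8) to (17.6, 3.7), a distance of √(1.1² + 6.1²) ≈ 6.2.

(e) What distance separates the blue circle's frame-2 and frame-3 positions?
6.2

The blue circle moved from (8.1, 9.7) to (4.3, 14.6), a distance of √(3.8² + 4.9²) ≈ 6.2.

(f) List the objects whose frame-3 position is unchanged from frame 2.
none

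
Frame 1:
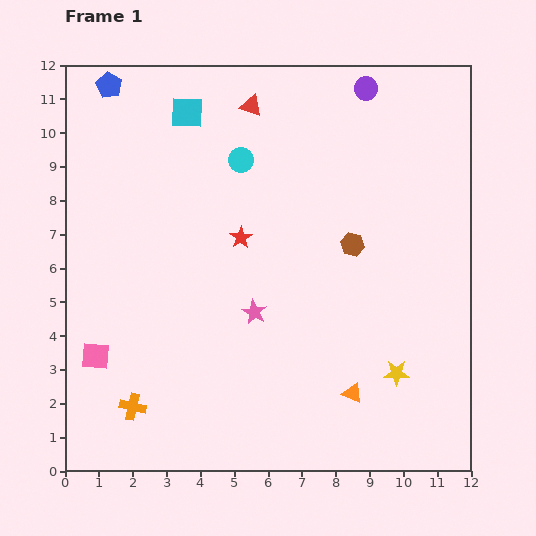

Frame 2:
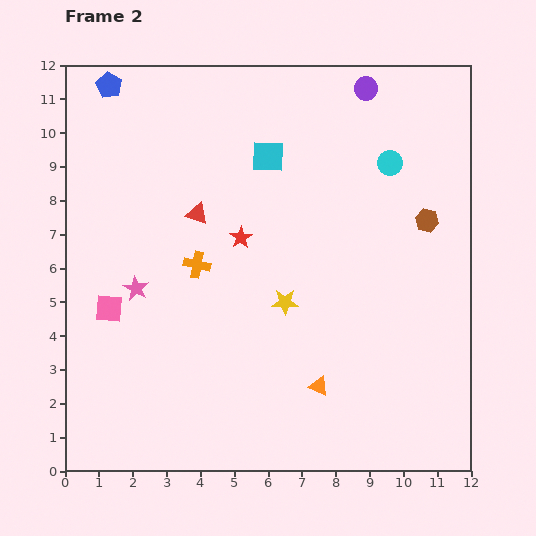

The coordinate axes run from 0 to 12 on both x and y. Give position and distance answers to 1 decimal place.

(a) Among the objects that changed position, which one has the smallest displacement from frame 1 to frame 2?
the orange triangle

(moved 1.0)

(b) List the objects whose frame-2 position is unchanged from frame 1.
the blue pentagon, the red star, the purple circle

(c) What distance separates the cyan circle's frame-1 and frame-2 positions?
4.4

The cyan circle moved from (5.2, 9.2) to (9.6, 9.1), a distance of √(4.4² + 0.1²) ≈ 4.4.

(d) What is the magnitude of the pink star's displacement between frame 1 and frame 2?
3.6

The pink star moved from (5.6, 4.7) to (2.1, 5.4), a distance of √(3.5² + 0.7²) ≈ 3.6.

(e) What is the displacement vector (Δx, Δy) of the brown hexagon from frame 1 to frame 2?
(2.2, 0.7)

The brown hexagon was at (8.5, 6.7) in frame 1 and (10.7, 7.4) in frame 2.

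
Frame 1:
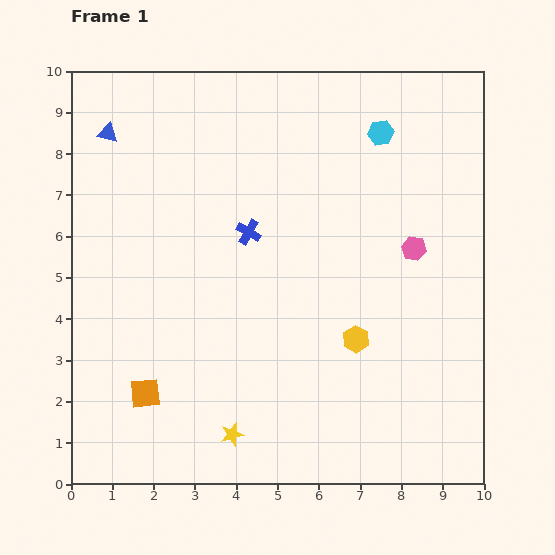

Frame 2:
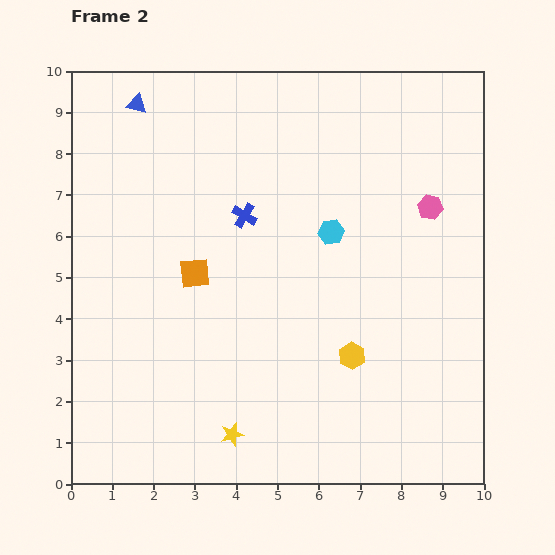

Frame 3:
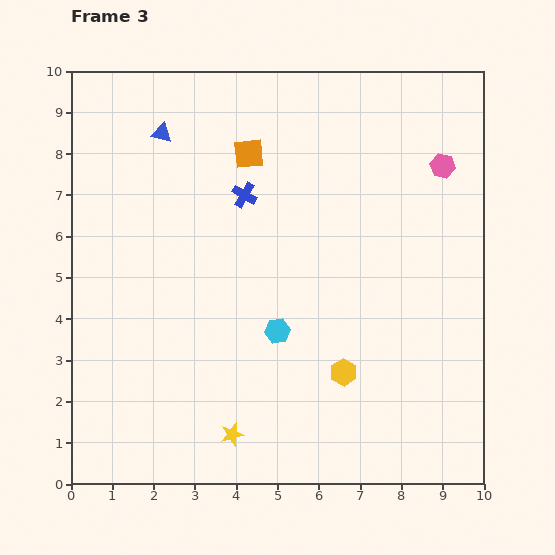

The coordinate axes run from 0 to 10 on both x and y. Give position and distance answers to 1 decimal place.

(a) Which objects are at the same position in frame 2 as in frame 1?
the yellow star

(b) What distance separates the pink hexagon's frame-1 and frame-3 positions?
2.1

The pink hexagon moved from (8.3, 5.7) to (9.0, 7.7), a distance of √(0.7² + 2.0²) ≈ 2.1.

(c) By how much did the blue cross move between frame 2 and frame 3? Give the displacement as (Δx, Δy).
(0.0, 0.5)

The blue cross was at (4.2, 6.5) in frame 2 and (4.2, 7.0) in frame 3.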